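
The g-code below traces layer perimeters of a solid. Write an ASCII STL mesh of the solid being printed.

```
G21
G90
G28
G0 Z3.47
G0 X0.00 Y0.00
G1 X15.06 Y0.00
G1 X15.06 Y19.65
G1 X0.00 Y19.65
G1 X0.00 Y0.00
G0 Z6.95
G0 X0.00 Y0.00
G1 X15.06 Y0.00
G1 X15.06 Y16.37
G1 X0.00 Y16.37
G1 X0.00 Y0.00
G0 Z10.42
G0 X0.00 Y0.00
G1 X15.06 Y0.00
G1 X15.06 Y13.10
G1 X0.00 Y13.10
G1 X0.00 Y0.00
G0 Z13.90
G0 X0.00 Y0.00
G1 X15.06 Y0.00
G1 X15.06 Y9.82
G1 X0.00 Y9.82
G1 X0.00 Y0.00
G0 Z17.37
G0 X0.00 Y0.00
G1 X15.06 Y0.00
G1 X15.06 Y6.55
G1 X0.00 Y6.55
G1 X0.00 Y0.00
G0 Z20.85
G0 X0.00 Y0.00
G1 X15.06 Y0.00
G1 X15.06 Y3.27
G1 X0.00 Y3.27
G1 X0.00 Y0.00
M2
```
solid part
  facet normal 0.0000 0.0000 -1.0000
    outer loop
      vertex 15.06 22.92 0.00
      vertex 15.06 0.00 0.00
      vertex 0.00 0.00 0.00
    endloop
  endfacet
  facet normal 0.0000 0.0000 -1.0000
    outer loop
      vertex 0.00 22.92 0.00
      vertex 15.06 22.92 0.00
      vertex 0.00 0.00 0.00
    endloop
  endfacet
  facet normal 0.0000 -1.0000 0.0000
    outer loop
      vertex 0.00 0.00 0.00
      vertex 15.06 0.00 0.00
      vertex 15.06 0.00 24.32
    endloop
  endfacet
  facet normal 0.0000 -1.0000 0.0000
    outer loop
      vertex 0.00 0.00 0.00
      vertex 15.06 0.00 24.32
      vertex 0.00 0.00 24.32
    endloop
  endfacet
  facet normal 0.0000 0.7277 0.6858
    outer loop
      vertex 0.00 0.00 24.32
      vertex 15.06 0.00 24.32
      vertex 15.06 22.92 0.00
    endloop
  endfacet
  facet normal 0.0000 0.7277 0.6858
    outer loop
      vertex 0.00 0.00 24.32
      vertex 15.06 22.92 0.00
      vertex 0.00 22.92 0.00
    endloop
  endfacet
  facet normal -1.0000 0.0000 0.0000
    outer loop
      vertex 0.00 0.00 24.32
      vertex 0.00 22.92 0.00
      vertex 0.00 0.00 0.00
    endloop
  endfacet
  facet normal 1.0000 0.0000 0.0000
    outer loop
      vertex 15.06 0.00 0.00
      vertex 15.06 22.92 0.00
      vertex 15.06 0.00 24.32
    endloop
  endfacet
endsolid part

The G0 Z moves step by Δz≈3.47 mm. The G1 loops shrink linearly with z, so the solid tapers from its base footprint up to z≈24.3. Closing with a flat bottom cap and the tapered top and triangulating gives 8 facets — a wedge (ramp): 15.1 × 22.9 mm base, rising to 24.3 mm along the y=0 edge and sloping linearly to z=0 at y=22.9.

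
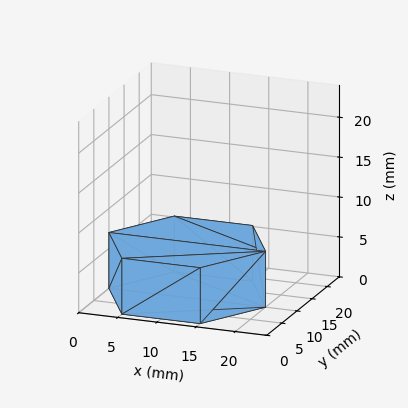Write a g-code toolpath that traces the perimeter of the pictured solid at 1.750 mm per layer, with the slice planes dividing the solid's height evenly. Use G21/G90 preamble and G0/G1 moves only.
Reading the render: the shape is a regular 6-sided prism (a cylinder approximated with 6 flat sides), circumscribed radius ≈ 10 mm, height ≈ 7 mm (dimensions read to the nearest mm from the axis ticks). For the g-code, the solid's height is divided into equal slices at the stated Δz and each level perimeter traced with G1 moves after a G0 lift.

; perimeter-only toolpath
G21 ; units = mm
G90 ; absolute positioning
G28 ; home
; layer 1
G0 Z1.750
G0 X20.000 Y10.000
G1 X15.000 Y18.660
G1 X5.000 Y18.660
G1 X0.000 Y10.000
G1 X5.000 Y1.340
G1 X15.000 Y1.340
G1 X20.000 Y10.000
; layer 2
G0 Z3.500
G0 X20.000 Y10.000
G1 X15.000 Y18.660
G1 X5.000 Y18.660
G1 X0.000 Y10.000
G1 X5.000 Y1.340
G1 X15.000 Y1.340
G1 X20.000 Y10.000
; layer 3
G0 Z5.250
G0 X20.000 Y10.000
G1 X15.000 Y18.660
G1 X5.000 Y18.660
G1 X0.000 Y10.000
G1 X5.000 Y1.340
G1 X15.000 Y1.340
G1 X20.000 Y10.000
; layer 4
G0 Z7.000
G0 X20.000 Y10.000
G1 X15.000 Y18.660
G1 X5.000 Y18.660
G1 X0.000 Y10.000
G1 X5.000 Y1.340
G1 X15.000 Y1.340
G1 X20.000 Y10.000
M2 ; end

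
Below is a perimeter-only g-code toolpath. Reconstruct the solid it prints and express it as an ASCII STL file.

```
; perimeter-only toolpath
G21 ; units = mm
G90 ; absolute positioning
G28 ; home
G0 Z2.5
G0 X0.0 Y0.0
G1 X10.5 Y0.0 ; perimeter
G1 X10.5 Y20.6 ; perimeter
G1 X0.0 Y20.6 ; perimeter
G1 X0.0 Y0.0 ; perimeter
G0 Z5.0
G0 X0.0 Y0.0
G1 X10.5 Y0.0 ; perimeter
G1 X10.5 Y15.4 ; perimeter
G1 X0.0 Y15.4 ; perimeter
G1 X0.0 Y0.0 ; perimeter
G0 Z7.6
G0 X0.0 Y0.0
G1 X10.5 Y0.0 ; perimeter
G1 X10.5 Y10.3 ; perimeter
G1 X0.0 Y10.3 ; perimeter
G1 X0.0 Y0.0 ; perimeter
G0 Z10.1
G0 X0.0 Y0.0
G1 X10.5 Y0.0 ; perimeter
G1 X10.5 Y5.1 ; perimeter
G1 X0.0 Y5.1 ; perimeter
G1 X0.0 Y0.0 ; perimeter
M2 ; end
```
solid part
  facet normal 0.0000 0.0000 -1.0000
    outer loop
      vertex 10.5 25.7 0.0
      vertex 10.5 0.0 0.0
      vertex 0.0 0.0 0.0
    endloop
  endfacet
  facet normal 0.0000 0.0000 -1.0000
    outer loop
      vertex 0.0 25.7 0.0
      vertex 10.5 25.7 0.0
      vertex 0.0 0.0 0.0
    endloop
  endfacet
  facet normal 0.0000 -1.0000 0.0000
    outer loop
      vertex 0.0 0.0 0.0
      vertex 10.5 0.0 0.0
      vertex 10.5 0.0 12.6
    endloop
  endfacet
  facet normal 0.0000 -1.0000 0.0000
    outer loop
      vertex 0.0 0.0 0.0
      vertex 10.5 0.0 12.6
      vertex 0.0 0.0 12.6
    endloop
  endfacet
  facet normal 0.0000 0.4402 0.8979
    outer loop
      vertex 0.0 0.0 12.6
      vertex 10.5 0.0 12.6
      vertex 10.5 25.7 0.0
    endloop
  endfacet
  facet normal 0.0000 0.4402 0.8979
    outer loop
      vertex 0.0 0.0 12.6
      vertex 10.5 25.7 0.0
      vertex 0.0 25.7 0.0
    endloop
  endfacet
  facet normal -1.0000 0.0000 0.0000
    outer loop
      vertex 0.0 0.0 12.6
      vertex 0.0 25.7 0.0
      vertex 0.0 0.0 0.0
    endloop
  endfacet
  facet normal 1.0000 0.0000 0.0000
    outer loop
      vertex 10.5 0.0 0.0
      vertex 10.5 25.7 0.0
      vertex 10.5 0.0 12.6
    endloop
  endfacet
endsolid part

The G0 Z moves step by Δz≈2.5 mm. The G1 loops shrink linearly with z, so the solid tapers from its base footprint up to z≈12.6. Closing with a flat bottom cap and the tapered top and triangulating gives 8 facets — a wedge (ramp): 10.5 × 25.7 mm base, rising to 12.6 mm along the y=0 edge and sloping linearly to z=0 at y=25.7.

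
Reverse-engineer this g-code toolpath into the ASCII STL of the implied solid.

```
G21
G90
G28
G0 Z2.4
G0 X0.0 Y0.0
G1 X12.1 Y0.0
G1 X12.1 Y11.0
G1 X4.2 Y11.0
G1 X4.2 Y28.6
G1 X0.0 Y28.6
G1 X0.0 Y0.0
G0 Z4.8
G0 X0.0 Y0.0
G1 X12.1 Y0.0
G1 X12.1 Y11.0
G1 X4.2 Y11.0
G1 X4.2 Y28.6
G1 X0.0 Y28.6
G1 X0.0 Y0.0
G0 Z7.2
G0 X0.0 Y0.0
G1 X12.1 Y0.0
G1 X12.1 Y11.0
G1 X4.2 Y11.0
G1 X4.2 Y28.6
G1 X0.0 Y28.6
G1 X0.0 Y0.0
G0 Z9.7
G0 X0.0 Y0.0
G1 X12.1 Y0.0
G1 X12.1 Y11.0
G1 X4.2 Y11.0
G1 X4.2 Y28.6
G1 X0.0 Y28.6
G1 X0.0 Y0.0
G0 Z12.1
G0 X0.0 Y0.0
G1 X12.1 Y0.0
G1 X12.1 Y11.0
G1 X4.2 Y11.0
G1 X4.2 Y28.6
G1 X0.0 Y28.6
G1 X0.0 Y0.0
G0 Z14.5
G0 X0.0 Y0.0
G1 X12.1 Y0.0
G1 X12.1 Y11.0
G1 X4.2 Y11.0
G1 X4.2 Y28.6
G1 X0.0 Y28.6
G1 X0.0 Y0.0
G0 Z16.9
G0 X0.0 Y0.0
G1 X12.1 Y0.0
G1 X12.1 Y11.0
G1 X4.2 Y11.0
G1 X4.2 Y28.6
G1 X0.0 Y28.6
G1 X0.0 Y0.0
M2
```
solid part
  facet normal 0.0000 0.0000 -1.0000
    outer loop
      vertex 12.1 11.0 0.0
      vertex 12.1 0.0 0.0
      vertex 0.0 0.0 0.0
    endloop
  endfacet
  facet normal 0.0000 0.0000 -1.0000
    outer loop
      vertex 4.2 11.0 0.0
      vertex 12.1 11.0 0.0
      vertex 0.0 0.0 0.0
    endloop
  endfacet
  facet normal 0.0000 0.0000 -1.0000
    outer loop
      vertex 4.2 28.6 0.0
      vertex 4.2 11.0 0.0
      vertex 0.0 0.0 0.0
    endloop
  endfacet
  facet normal 0.0000 0.0000 -1.0000
    outer loop
      vertex 0.0 28.6 0.0
      vertex 4.2 28.6 0.0
      vertex 0.0 0.0 0.0
    endloop
  endfacet
  facet normal 0.0000 0.0000 1.0000
    outer loop
      vertex 0.0 0.0 16.9
      vertex 12.1 0.0 16.9
      vertex 12.1 11.0 16.9
    endloop
  endfacet
  facet normal 0.0000 0.0000 1.0000
    outer loop
      vertex 0.0 0.0 16.9
      vertex 12.1 11.0 16.9
      vertex 4.2 11.0 16.9
    endloop
  endfacet
  facet normal 0.0000 0.0000 1.0000
    outer loop
      vertex 0.0 0.0 16.9
      vertex 4.2 11.0 16.9
      vertex 4.2 28.6 16.9
    endloop
  endfacet
  facet normal 0.0000 0.0000 1.0000
    outer loop
      vertex 0.0 0.0 16.9
      vertex 4.2 28.6 16.9
      vertex 0.0 28.6 16.9
    endloop
  endfacet
  facet normal 0.0000 -1.0000 0.0000
    outer loop
      vertex 0.0 0.0 0.0
      vertex 12.1 0.0 0.0
      vertex 12.1 0.0 16.9
    endloop
  endfacet
  facet normal 0.0000 -1.0000 0.0000
    outer loop
      vertex 0.0 0.0 0.0
      vertex 12.1 0.0 16.9
      vertex 0.0 0.0 16.9
    endloop
  endfacet
  facet normal 1.0000 0.0000 0.0000
    outer loop
      vertex 12.1 0.0 0.0
      vertex 12.1 11.0 0.0
      vertex 12.1 11.0 16.9
    endloop
  endfacet
  facet normal 1.0000 0.0000 0.0000
    outer loop
      vertex 12.1 0.0 0.0
      vertex 12.1 11.0 16.9
      vertex 12.1 0.0 16.9
    endloop
  endfacet
  facet normal 0.0000 1.0000 0.0000
    outer loop
      vertex 12.1 11.0 0.0
      vertex 4.2 11.0 0.0
      vertex 4.2 11.0 16.9
    endloop
  endfacet
  facet normal 0.0000 1.0000 0.0000
    outer loop
      vertex 12.1 11.0 0.0
      vertex 4.2 11.0 16.9
      vertex 12.1 11.0 16.9
    endloop
  endfacet
  facet normal 1.0000 0.0000 0.0000
    outer loop
      vertex 4.2 11.0 0.0
      vertex 4.2 28.6 0.0
      vertex 4.2 28.6 16.9
    endloop
  endfacet
  facet normal 1.0000 0.0000 0.0000
    outer loop
      vertex 4.2 11.0 0.0
      vertex 4.2 28.6 16.9
      vertex 4.2 11.0 16.9
    endloop
  endfacet
  facet normal 0.0000 1.0000 0.0000
    outer loop
      vertex 4.2 28.6 0.0
      vertex 0.0 28.6 0.0
      vertex 0.0 28.6 16.9
    endloop
  endfacet
  facet normal 0.0000 1.0000 0.0000
    outer loop
      vertex 4.2 28.6 0.0
      vertex 0.0 28.6 16.9
      vertex 4.2 28.6 16.9
    endloop
  endfacet
  facet normal -1.0000 0.0000 0.0000
    outer loop
      vertex 0.0 28.6 0.0
      vertex 0.0 0.0 0.0
      vertex 0.0 0.0 16.9
    endloop
  endfacet
  facet normal -1.0000 0.0000 0.0000
    outer loop
      vertex 0.0 28.6 0.0
      vertex 0.0 0.0 16.9
      vertex 0.0 28.6 16.9
    endloop
  endfacet
endsolid part

The G0 Z moves step by Δz≈2.4 mm. Every layer's G1 loop is the same polygon, so the solid is a straight extrusion of it from z=0 to z≈16.9. Closing with flat bottom and top caps and triangulating gives 20 facets — an L-shaped prism: outer 12.1 × 28.6 mm, arm thicknesses ≈ 11 mm (horizontal) and 4.2 mm (vertical), extruded 16.9 mm in z.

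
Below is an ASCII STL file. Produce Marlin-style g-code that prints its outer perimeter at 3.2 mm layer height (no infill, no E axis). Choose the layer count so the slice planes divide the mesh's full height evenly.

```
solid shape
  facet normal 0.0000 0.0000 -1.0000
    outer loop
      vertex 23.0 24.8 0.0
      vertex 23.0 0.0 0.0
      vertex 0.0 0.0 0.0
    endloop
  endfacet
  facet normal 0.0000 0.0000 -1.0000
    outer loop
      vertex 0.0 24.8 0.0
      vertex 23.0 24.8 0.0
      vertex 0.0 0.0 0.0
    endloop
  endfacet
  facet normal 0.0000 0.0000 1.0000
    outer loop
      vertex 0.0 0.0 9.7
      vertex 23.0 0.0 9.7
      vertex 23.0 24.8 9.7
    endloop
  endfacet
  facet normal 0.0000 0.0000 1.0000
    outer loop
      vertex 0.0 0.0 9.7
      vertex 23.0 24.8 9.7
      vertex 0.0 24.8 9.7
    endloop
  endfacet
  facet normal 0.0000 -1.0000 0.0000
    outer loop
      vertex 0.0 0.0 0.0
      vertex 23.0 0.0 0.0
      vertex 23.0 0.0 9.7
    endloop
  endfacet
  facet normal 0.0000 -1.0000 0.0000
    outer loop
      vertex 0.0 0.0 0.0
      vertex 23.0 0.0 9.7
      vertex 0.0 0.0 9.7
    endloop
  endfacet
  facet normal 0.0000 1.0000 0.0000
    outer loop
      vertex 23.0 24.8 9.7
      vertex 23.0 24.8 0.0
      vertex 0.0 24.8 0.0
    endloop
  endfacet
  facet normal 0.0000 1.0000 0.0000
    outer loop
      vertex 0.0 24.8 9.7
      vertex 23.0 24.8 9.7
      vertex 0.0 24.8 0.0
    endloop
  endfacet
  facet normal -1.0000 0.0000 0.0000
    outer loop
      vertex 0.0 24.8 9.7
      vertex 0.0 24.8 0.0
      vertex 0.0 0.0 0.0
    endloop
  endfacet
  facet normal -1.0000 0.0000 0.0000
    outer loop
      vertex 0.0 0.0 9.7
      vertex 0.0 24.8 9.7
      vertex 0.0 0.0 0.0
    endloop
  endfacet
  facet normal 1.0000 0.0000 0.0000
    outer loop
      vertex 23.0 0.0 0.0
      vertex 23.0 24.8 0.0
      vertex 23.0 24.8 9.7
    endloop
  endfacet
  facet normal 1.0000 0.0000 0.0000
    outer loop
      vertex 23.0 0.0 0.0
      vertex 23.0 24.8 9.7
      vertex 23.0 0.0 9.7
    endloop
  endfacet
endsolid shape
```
; perimeter-only toolpath
G21 ; units = mm
G90 ; absolute positioning
G28 ; home
; layer 1
G0 Z3.2
G0 X0.0 Y0.0
G1 X23.0 Y0.0
G1 X23.0 Y24.8
G1 X0.0 Y24.8
G1 X0.0 Y0.0
; layer 2
G0 Z6.5
G0 X0.0 Y0.0
G1 X23.0 Y0.0
G1 X23.0 Y24.8
G1 X0.0 Y24.8
G1 X0.0 Y0.0
; layer 3
G0 Z9.7
G0 X0.0 Y0.0
G1 X23.0 Y0.0
G1 X23.0 Y24.8
G1 X0.0 Y24.8
G1 X0.0 Y0.0
M2 ; end

The solid is a rectangular box, roughly 23 × 24.8 mm footprint and 9.7 mm tall. Slicing at Δz = 3.2 mm — 3 equal slices spanning the solid's height, so layer i sits at z = i·h/3 — gives 3 non-empty perimeters. Each is a 4-segment closed polygon; G0 lifts to the layer z and rapids to the start vertex, then G1 traces the edges.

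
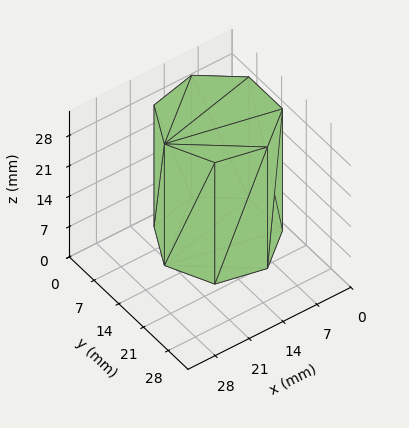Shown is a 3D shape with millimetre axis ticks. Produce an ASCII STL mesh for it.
Reading the render: the shape is a regular 7-sided prism (a cylinder approximated with 7 flat sides), circumscribed radius ≈ 11 mm, height ≈ 28 mm (dimensions read to the nearest mm from the axis ticks). For the STL, each face is triangulated and given an outward normal.

solid part
  facet normal 0.0000 0.0000 -1.0000
    outer loop
      vertex 8.552 21.724 0.000
      vertex 17.858 19.600 0.000
      vertex 22.000 11.000 0.000
    endloop
  endfacet
  facet normal 0.0000 0.0000 -1.0000
    outer loop
      vertex 1.089 15.773 0.000
      vertex 8.552 21.724 0.000
      vertex 22.000 11.000 0.000
    endloop
  endfacet
  facet normal 0.0000 0.0000 -1.0000
    outer loop
      vertex 1.089 6.227 0.000
      vertex 1.089 15.773 0.000
      vertex 22.000 11.000 0.000
    endloop
  endfacet
  facet normal 0.0000 0.0000 -1.0000
    outer loop
      vertex 8.552 0.276 0.000
      vertex 1.089 6.227 0.000
      vertex 22.000 11.000 0.000
    endloop
  endfacet
  facet normal 0.0000 0.0000 -1.0000
    outer loop
      vertex 17.858 2.400 0.000
      vertex 8.552 0.276 0.000
      vertex 22.000 11.000 0.000
    endloop
  endfacet
  facet normal 0.0000 0.0000 1.0000
    outer loop
      vertex 22.000 11.000 28.000
      vertex 17.858 19.600 28.000
      vertex 8.552 21.724 28.000
    endloop
  endfacet
  facet normal 0.0000 0.0000 1.0000
    outer loop
      vertex 22.000 11.000 28.000
      vertex 8.552 21.724 28.000
      vertex 1.089 15.773 28.000
    endloop
  endfacet
  facet normal 0.0000 0.0000 1.0000
    outer loop
      vertex 22.000 11.000 28.000
      vertex 1.089 15.773 28.000
      vertex 1.089 6.227 28.000
    endloop
  endfacet
  facet normal 0.0000 0.0000 1.0000
    outer loop
      vertex 22.000 11.000 28.000
      vertex 1.089 6.227 28.000
      vertex 8.552 0.276 28.000
    endloop
  endfacet
  facet normal 0.0000 0.0000 1.0000
    outer loop
      vertex 22.000 11.000 28.000
      vertex 8.552 0.276 28.000
      vertex 17.858 2.400 28.000
    endloop
  endfacet
  facet normal 0.9010 0.4339 0.0000
    outer loop
      vertex 22.000 11.000 0.000
      vertex 17.858 19.600 0.000
      vertex 17.858 19.600 28.000
    endloop
  endfacet
  facet normal 0.9010 0.4339 0.0000
    outer loop
      vertex 22.000 11.000 0.000
      vertex 17.858 19.600 28.000
      vertex 22.000 11.000 28.000
    endloop
  endfacet
  facet normal 0.2225 0.9749 0.0000
    outer loop
      vertex 17.858 19.600 0.000
      vertex 8.552 21.724 0.000
      vertex 8.552 21.724 28.000
    endloop
  endfacet
  facet normal 0.2225 0.9749 0.0000
    outer loop
      vertex 17.858 19.600 0.000
      vertex 8.552 21.724 28.000
      vertex 17.858 19.600 28.000
    endloop
  endfacet
  facet normal -0.6235 0.7819 0.0000
    outer loop
      vertex 8.552 21.724 0.000
      vertex 1.089 15.773 0.000
      vertex 1.089 15.773 28.000
    endloop
  endfacet
  facet normal -0.6235 0.7819 0.0000
    outer loop
      vertex 8.552 21.724 0.000
      vertex 1.089 15.773 28.000
      vertex 8.552 21.724 28.000
    endloop
  endfacet
  facet normal -1.0000 0.0000 0.0000
    outer loop
      vertex 1.089 15.773 0.000
      vertex 1.089 6.227 0.000
      vertex 1.089 6.227 28.000
    endloop
  endfacet
  facet normal -1.0000 0.0000 0.0000
    outer loop
      vertex 1.089 15.773 0.000
      vertex 1.089 6.227 28.000
      vertex 1.089 15.773 28.000
    endloop
  endfacet
  facet normal -0.6235 -0.7819 0.0000
    outer loop
      vertex 1.089 6.227 0.000
      vertex 8.552 0.276 0.000
      vertex 8.552 0.276 28.000
    endloop
  endfacet
  facet normal -0.6235 -0.7819 0.0000
    outer loop
      vertex 1.089 6.227 0.000
      vertex 8.552 0.276 28.000
      vertex 1.089 6.227 28.000
    endloop
  endfacet
  facet normal 0.2225 -0.9749 0.0000
    outer loop
      vertex 8.552 0.276 0.000
      vertex 17.858 2.400 0.000
      vertex 17.858 2.400 28.000
    endloop
  endfacet
  facet normal 0.2225 -0.9749 0.0000
    outer loop
      vertex 8.552 0.276 0.000
      vertex 17.858 2.400 28.000
      vertex 8.552 0.276 28.000
    endloop
  endfacet
  facet normal 0.9010 -0.4339 0.0000
    outer loop
      vertex 17.858 2.400 0.000
      vertex 22.000 11.000 0.000
      vertex 22.000 11.000 28.000
    endloop
  endfacet
  facet normal 0.9010 -0.4339 0.0000
    outer loop
      vertex 17.858 2.400 0.000
      vertex 22.000 11.000 28.000
      vertex 17.858 2.400 28.000
    endloop
  endfacet
endsolid part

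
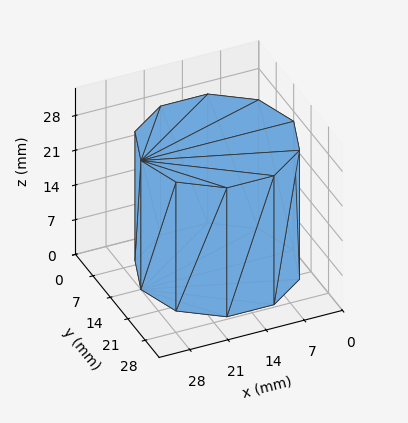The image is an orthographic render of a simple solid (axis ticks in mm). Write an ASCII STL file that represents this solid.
Reading the render: the shape is a regular 10-sided prism (a cylinder approximated with 10 flat sides), circumscribed radius ≈ 14 mm, height ≈ 26 mm (dimensions read to the nearest mm from the axis ticks). For the STL, each face is triangulated and given an outward normal.

solid part
  facet normal 0.0000 0.0000 -1.0000
    outer loop
      vertex 18.326 27.315 0.000
      vertex 25.326 22.229 0.000
      vertex 28.000 14.000 0.000
    endloop
  endfacet
  facet normal 0.0000 0.0000 -1.0000
    outer loop
      vertex 9.674 27.315 0.000
      vertex 18.326 27.315 0.000
      vertex 28.000 14.000 0.000
    endloop
  endfacet
  facet normal 0.0000 0.0000 -1.0000
    outer loop
      vertex 2.674 22.229 0.000
      vertex 9.674 27.315 0.000
      vertex 28.000 14.000 0.000
    endloop
  endfacet
  facet normal 0.0000 0.0000 -1.0000
    outer loop
      vertex 0.000 14.000 0.000
      vertex 2.674 22.229 0.000
      vertex 28.000 14.000 0.000
    endloop
  endfacet
  facet normal 0.0000 0.0000 -1.0000
    outer loop
      vertex 2.674 5.771 0.000
      vertex 0.000 14.000 0.000
      vertex 28.000 14.000 0.000
    endloop
  endfacet
  facet normal 0.0000 0.0000 -1.0000
    outer loop
      vertex 9.674 0.685 0.000
      vertex 2.674 5.771 0.000
      vertex 28.000 14.000 0.000
    endloop
  endfacet
  facet normal 0.0000 0.0000 -1.0000
    outer loop
      vertex 18.326 0.685 0.000
      vertex 9.674 0.685 0.000
      vertex 28.000 14.000 0.000
    endloop
  endfacet
  facet normal 0.0000 0.0000 -1.0000
    outer loop
      vertex 25.326 5.771 0.000
      vertex 18.326 0.685 0.000
      vertex 28.000 14.000 0.000
    endloop
  endfacet
  facet normal 0.0000 0.0000 1.0000
    outer loop
      vertex 28.000 14.000 26.000
      vertex 25.326 22.229 26.000
      vertex 18.326 27.315 26.000
    endloop
  endfacet
  facet normal 0.0000 0.0000 1.0000
    outer loop
      vertex 28.000 14.000 26.000
      vertex 18.326 27.315 26.000
      vertex 9.674 27.315 26.000
    endloop
  endfacet
  facet normal 0.0000 0.0000 1.0000
    outer loop
      vertex 28.000 14.000 26.000
      vertex 9.674 27.315 26.000
      vertex 2.674 22.229 26.000
    endloop
  endfacet
  facet normal 0.0000 0.0000 1.0000
    outer loop
      vertex 28.000 14.000 26.000
      vertex 2.674 22.229 26.000
      vertex 0.000 14.000 26.000
    endloop
  endfacet
  facet normal 0.0000 0.0000 1.0000
    outer loop
      vertex 28.000 14.000 26.000
      vertex 0.000 14.000 26.000
      vertex 2.674 5.771 26.000
    endloop
  endfacet
  facet normal 0.0000 0.0000 1.0000
    outer loop
      vertex 28.000 14.000 26.000
      vertex 2.674 5.771 26.000
      vertex 9.674 0.685 26.000
    endloop
  endfacet
  facet normal 0.0000 0.0000 1.0000
    outer loop
      vertex 28.000 14.000 26.000
      vertex 9.674 0.685 26.000
      vertex 18.326 0.685 26.000
    endloop
  endfacet
  facet normal 0.0000 0.0000 1.0000
    outer loop
      vertex 28.000 14.000 26.000
      vertex 18.326 0.685 26.000
      vertex 25.326 5.771 26.000
    endloop
  endfacet
  facet normal 0.9510 0.3090 0.0000
    outer loop
      vertex 28.000 14.000 0.000
      vertex 25.326 22.229 0.000
      vertex 25.326 22.229 26.000
    endloop
  endfacet
  facet normal 0.9510 0.3090 0.0000
    outer loop
      vertex 28.000 14.000 0.000
      vertex 25.326 22.229 26.000
      vertex 28.000 14.000 26.000
    endloop
  endfacet
  facet normal 0.5878 0.8090 0.0000
    outer loop
      vertex 25.326 22.229 0.000
      vertex 18.326 27.315 0.000
      vertex 18.326 27.315 26.000
    endloop
  endfacet
  facet normal 0.5878 0.8090 0.0000
    outer loop
      vertex 25.326 22.229 0.000
      vertex 18.326 27.315 26.000
      vertex 25.326 22.229 26.000
    endloop
  endfacet
  facet normal 0.0000 1.0000 0.0000
    outer loop
      vertex 18.326 27.315 0.000
      vertex 9.674 27.315 0.000
      vertex 9.674 27.315 26.000
    endloop
  endfacet
  facet normal 0.0000 1.0000 0.0000
    outer loop
      vertex 18.326 27.315 0.000
      vertex 9.674 27.315 26.000
      vertex 18.326 27.315 26.000
    endloop
  endfacet
  facet normal -0.5878 0.8090 0.0000
    outer loop
      vertex 9.674 27.315 0.000
      vertex 2.674 22.229 0.000
      vertex 2.674 22.229 26.000
    endloop
  endfacet
  facet normal -0.5878 0.8090 0.0000
    outer loop
      vertex 9.674 27.315 0.000
      vertex 2.674 22.229 26.000
      vertex 9.674 27.315 26.000
    endloop
  endfacet
  facet normal -0.9510 0.3090 0.0000
    outer loop
      vertex 2.674 22.229 0.000
      vertex 0.000 14.000 0.000
      vertex 0.000 14.000 26.000
    endloop
  endfacet
  facet normal -0.9510 0.3090 0.0000
    outer loop
      vertex 2.674 22.229 0.000
      vertex 0.000 14.000 26.000
      vertex 2.674 22.229 26.000
    endloop
  endfacet
  facet normal -0.9510 -0.3090 0.0000
    outer loop
      vertex 0.000 14.000 0.000
      vertex 2.674 5.771 0.000
      vertex 2.674 5.771 26.000
    endloop
  endfacet
  facet normal -0.9510 -0.3090 0.0000
    outer loop
      vertex 0.000 14.000 0.000
      vertex 2.674 5.771 26.000
      vertex 0.000 14.000 26.000
    endloop
  endfacet
  facet normal -0.5878 -0.8090 0.0000
    outer loop
      vertex 2.674 5.771 0.000
      vertex 9.674 0.685 0.000
      vertex 9.674 0.685 26.000
    endloop
  endfacet
  facet normal -0.5878 -0.8090 0.0000
    outer loop
      vertex 2.674 5.771 0.000
      vertex 9.674 0.685 26.000
      vertex 2.674 5.771 26.000
    endloop
  endfacet
  facet normal 0.0000 -1.0000 0.0000
    outer loop
      vertex 9.674 0.685 0.000
      vertex 18.326 0.685 0.000
      vertex 18.326 0.685 26.000
    endloop
  endfacet
  facet normal 0.0000 -1.0000 0.0000
    outer loop
      vertex 9.674 0.685 0.000
      vertex 18.326 0.685 26.000
      vertex 9.674 0.685 26.000
    endloop
  endfacet
  facet normal 0.5878 -0.8090 0.0000
    outer loop
      vertex 18.326 0.685 0.000
      vertex 25.326 5.771 0.000
      vertex 25.326 5.771 26.000
    endloop
  endfacet
  facet normal 0.5878 -0.8090 0.0000
    outer loop
      vertex 18.326 0.685 0.000
      vertex 25.326 5.771 26.000
      vertex 18.326 0.685 26.000
    endloop
  endfacet
  facet normal 0.9510 -0.3090 0.0000
    outer loop
      vertex 25.326 5.771 0.000
      vertex 28.000 14.000 0.000
      vertex 28.000 14.000 26.000
    endloop
  endfacet
  facet normal 0.9510 -0.3090 0.0000
    outer loop
      vertex 25.326 5.771 0.000
      vertex 28.000 14.000 26.000
      vertex 25.326 5.771 26.000
    endloop
  endfacet
endsolid part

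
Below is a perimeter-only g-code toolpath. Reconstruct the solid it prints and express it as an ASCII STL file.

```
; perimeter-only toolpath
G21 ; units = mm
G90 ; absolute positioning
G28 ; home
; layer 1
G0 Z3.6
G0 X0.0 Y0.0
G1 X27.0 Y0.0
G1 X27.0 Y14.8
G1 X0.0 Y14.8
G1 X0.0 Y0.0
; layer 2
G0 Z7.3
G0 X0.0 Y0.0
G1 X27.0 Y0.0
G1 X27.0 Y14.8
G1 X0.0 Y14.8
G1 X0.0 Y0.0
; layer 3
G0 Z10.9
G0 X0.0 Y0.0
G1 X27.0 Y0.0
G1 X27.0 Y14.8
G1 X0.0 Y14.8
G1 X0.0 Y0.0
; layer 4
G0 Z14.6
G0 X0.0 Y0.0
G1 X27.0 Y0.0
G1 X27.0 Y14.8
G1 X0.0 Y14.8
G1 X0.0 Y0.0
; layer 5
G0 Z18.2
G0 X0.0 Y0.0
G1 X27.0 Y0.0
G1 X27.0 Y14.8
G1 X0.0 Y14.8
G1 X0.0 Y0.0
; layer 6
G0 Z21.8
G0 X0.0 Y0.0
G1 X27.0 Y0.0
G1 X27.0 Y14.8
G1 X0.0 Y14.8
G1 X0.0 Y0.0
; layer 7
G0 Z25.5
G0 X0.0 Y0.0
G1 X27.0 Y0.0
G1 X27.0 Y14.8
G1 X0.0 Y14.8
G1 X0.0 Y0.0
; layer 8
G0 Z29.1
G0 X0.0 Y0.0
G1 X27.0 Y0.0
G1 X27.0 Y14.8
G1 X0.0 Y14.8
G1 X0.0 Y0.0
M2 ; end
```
solid part
  facet normal 0.0000 0.0000 -1.0000
    outer loop
      vertex 27.0 14.8 0.0
      vertex 27.0 0.0 0.0
      vertex 0.0 0.0 0.0
    endloop
  endfacet
  facet normal 0.0000 0.0000 -1.0000
    outer loop
      vertex 0.0 14.8 0.0
      vertex 27.0 14.8 0.0
      vertex 0.0 0.0 0.0
    endloop
  endfacet
  facet normal 0.0000 0.0000 1.0000
    outer loop
      vertex 0.0 0.0 29.1
      vertex 27.0 0.0 29.1
      vertex 27.0 14.8 29.1
    endloop
  endfacet
  facet normal 0.0000 0.0000 1.0000
    outer loop
      vertex 0.0 0.0 29.1
      vertex 27.0 14.8 29.1
      vertex 0.0 14.8 29.1
    endloop
  endfacet
  facet normal 0.0000 -1.0000 0.0000
    outer loop
      vertex 0.0 0.0 0.0
      vertex 27.0 0.0 0.0
      vertex 27.0 0.0 29.1
    endloop
  endfacet
  facet normal 0.0000 -1.0000 0.0000
    outer loop
      vertex 0.0 0.0 0.0
      vertex 27.0 0.0 29.1
      vertex 0.0 0.0 29.1
    endloop
  endfacet
  facet normal 0.0000 1.0000 0.0000
    outer loop
      vertex 27.0 14.8 29.1
      vertex 27.0 14.8 0.0
      vertex 0.0 14.8 0.0
    endloop
  endfacet
  facet normal 0.0000 1.0000 0.0000
    outer loop
      vertex 0.0 14.8 29.1
      vertex 27.0 14.8 29.1
      vertex 0.0 14.8 0.0
    endloop
  endfacet
  facet normal -1.0000 0.0000 0.0000
    outer loop
      vertex 0.0 14.8 29.1
      vertex 0.0 14.8 0.0
      vertex 0.0 0.0 0.0
    endloop
  endfacet
  facet normal -1.0000 0.0000 0.0000
    outer loop
      vertex 0.0 0.0 29.1
      vertex 0.0 14.8 29.1
      vertex 0.0 0.0 0.0
    endloop
  endfacet
  facet normal 1.0000 0.0000 0.0000
    outer loop
      vertex 27.0 0.0 0.0
      vertex 27.0 14.8 0.0
      vertex 27.0 14.8 29.1
    endloop
  endfacet
  facet normal 1.0000 0.0000 0.0000
    outer loop
      vertex 27.0 0.0 0.0
      vertex 27.0 14.8 29.1
      vertex 27.0 0.0 29.1
    endloop
  endfacet
endsolid part

The G0 Z moves step by Δz≈3.6 mm. Every layer's G1 loop is the same polygon, so the solid is a straight extrusion of it from z=0 to z≈29.1. Closing with flat bottom and top caps and triangulating gives 12 facets — a rectangular box, roughly 27 × 14.8 mm footprint and 29.1 mm tall.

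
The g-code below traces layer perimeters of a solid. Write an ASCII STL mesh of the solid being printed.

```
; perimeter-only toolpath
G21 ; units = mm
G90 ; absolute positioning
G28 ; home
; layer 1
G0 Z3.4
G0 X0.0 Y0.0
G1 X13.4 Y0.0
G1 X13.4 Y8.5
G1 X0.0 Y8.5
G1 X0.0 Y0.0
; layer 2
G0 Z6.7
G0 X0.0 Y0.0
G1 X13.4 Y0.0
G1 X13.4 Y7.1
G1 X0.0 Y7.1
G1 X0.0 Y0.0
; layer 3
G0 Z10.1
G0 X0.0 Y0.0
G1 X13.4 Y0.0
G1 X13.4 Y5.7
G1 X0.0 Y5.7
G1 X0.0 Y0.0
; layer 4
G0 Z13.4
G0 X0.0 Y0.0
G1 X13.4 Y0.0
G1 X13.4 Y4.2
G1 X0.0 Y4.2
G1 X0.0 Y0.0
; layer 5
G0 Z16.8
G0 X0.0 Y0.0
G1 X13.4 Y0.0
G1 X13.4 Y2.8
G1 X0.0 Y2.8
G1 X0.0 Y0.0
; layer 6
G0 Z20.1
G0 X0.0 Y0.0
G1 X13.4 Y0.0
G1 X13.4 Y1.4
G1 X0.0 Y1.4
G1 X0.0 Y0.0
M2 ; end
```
solid part
  facet normal 0.0000 0.0000 -1.0000
    outer loop
      vertex 13.4 9.9 0.0
      vertex 13.4 0.0 0.0
      vertex 0.0 0.0 0.0
    endloop
  endfacet
  facet normal 0.0000 0.0000 -1.0000
    outer loop
      vertex 0.0 9.9 0.0
      vertex 13.4 9.9 0.0
      vertex 0.0 0.0 0.0
    endloop
  endfacet
  facet normal 0.0000 -1.0000 0.0000
    outer loop
      vertex 0.0 0.0 0.0
      vertex 13.4 0.0 0.0
      vertex 13.4 0.0 23.5
    endloop
  endfacet
  facet normal 0.0000 -1.0000 0.0000
    outer loop
      vertex 0.0 0.0 0.0
      vertex 13.4 0.0 23.5
      vertex 0.0 0.0 23.5
    endloop
  endfacet
  facet normal 0.0000 0.9216 0.3882
    outer loop
      vertex 0.0 0.0 23.5
      vertex 13.4 0.0 23.5
      vertex 13.4 9.9 0.0
    endloop
  endfacet
  facet normal 0.0000 0.9216 0.3882
    outer loop
      vertex 0.0 0.0 23.5
      vertex 13.4 9.9 0.0
      vertex 0.0 9.9 0.0
    endloop
  endfacet
  facet normal -1.0000 0.0000 0.0000
    outer loop
      vertex 0.0 0.0 23.5
      vertex 0.0 9.9 0.0
      vertex 0.0 0.0 0.0
    endloop
  endfacet
  facet normal 1.0000 0.0000 0.0000
    outer loop
      vertex 13.4 0.0 0.0
      vertex 13.4 9.9 0.0
      vertex 13.4 0.0 23.5
    endloop
  endfacet
endsolid part

The G0 Z moves step by Δz≈3.4 mm. The G1 loops shrink linearly with z, so the solid tapers from its base footprint up to z≈23.5. Closing with a flat bottom cap and the tapered top and triangulating gives 8 facets — a wedge (ramp): 13.4 × 9.9 mm base, rising to 23.5 mm along the y=0 edge and sloping linearly to z=0 at y=9.9.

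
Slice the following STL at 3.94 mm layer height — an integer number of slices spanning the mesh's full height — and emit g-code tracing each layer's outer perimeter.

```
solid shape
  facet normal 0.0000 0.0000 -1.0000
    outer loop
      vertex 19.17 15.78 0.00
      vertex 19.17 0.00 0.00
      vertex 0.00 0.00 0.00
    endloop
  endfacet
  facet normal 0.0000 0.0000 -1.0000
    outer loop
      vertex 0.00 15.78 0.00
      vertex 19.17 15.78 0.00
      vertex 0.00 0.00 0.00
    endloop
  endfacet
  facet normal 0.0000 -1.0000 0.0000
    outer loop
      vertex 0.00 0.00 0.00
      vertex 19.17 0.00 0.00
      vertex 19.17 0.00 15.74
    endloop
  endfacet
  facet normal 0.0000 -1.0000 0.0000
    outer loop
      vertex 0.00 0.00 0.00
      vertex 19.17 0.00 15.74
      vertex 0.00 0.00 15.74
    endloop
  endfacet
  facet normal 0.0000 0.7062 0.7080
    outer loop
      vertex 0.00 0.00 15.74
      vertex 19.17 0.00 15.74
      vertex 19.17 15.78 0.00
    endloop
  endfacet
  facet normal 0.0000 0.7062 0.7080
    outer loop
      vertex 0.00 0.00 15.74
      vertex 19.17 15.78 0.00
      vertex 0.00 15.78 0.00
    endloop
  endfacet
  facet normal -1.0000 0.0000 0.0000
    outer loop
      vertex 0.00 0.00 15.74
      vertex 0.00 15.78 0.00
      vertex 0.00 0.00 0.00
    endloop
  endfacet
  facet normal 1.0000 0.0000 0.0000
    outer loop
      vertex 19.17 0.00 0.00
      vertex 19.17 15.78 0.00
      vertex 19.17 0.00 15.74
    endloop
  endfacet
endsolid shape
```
; perimeter-only toolpath
G21 ; units = mm
G90 ; absolute positioning
G28 ; home
; layer 1
G0 Z3.94
G0 X0.00 Y0.00
G1 X19.17 Y0.00
G1 X19.17 Y11.83
G1 X0.00 Y11.83
G1 X0.00 Y0.00
; layer 2
G0 Z7.87
G0 X0.00 Y0.00
G1 X19.17 Y0.00
G1 X19.17 Y7.89
G1 X0.00 Y7.89
G1 X0.00 Y0.00
; layer 3
G0 Z11.80
G0 X0.00 Y0.00
G1 X19.17 Y0.00
G1 X19.17 Y3.94
G1 X0.00 Y3.94
G1 X0.00 Y0.00
M2 ; end

The solid is a wedge (ramp): 19.2 × 15.8 mm base, rising to 15.7 mm along the y=0 edge and sloping linearly to z=0 at y=15.8. Slicing at Δz = 3.94 mm — 4 equal slices spanning the solid's height, so layer i sits at z = i·h/4 — gives 3 non-empty perimeters. Each is a 4-segment closed polygon; G0 lifts to the layer z and rapids to the start vertex, then G1 traces the edges. The cross-section shrinks linearly with z (the slice at the apex is degenerate and omitted).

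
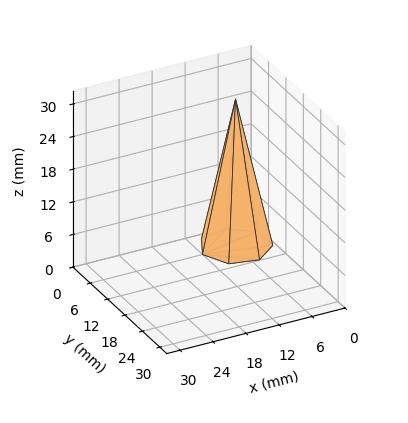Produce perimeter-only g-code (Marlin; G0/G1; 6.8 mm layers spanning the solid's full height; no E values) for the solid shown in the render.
Reading the render: the shape is a regular 7-sided pyramid, base circumscribed radius ≈ 6 mm, apex at z ≈ 27 mm (dimensions read to the nearest mm from the axis ticks). For the g-code, the solid's height is divided into equal slices at the stated Δz and each level perimeter traced with G1 moves after a G0 lift.

; perimeter-only toolpath
G21 ; units = mm
G90 ; absolute positioning
G28 ; home
; layer 1
G0 Z6.8
G0 X10.5 Y6.0
G1 X8.8 Y9.5
G1 X5.0 Y10.4
G1 X1.9 Y7.9
G1 X1.9 Y4.0
G1 X5.0 Y1.6
G1 X8.8 Y2.5
G1 X10.5 Y6.0
; layer 2
G0 Z13.5
G0 X9.0 Y6.0
G1 X7.8 Y8.3
G1 X5.3 Y8.9
G1 X3.3 Y7.3
G1 X3.3 Y4.7
G1 X5.3 Y3.1
G1 X7.8 Y3.6
G1 X9.0 Y6.0
; layer 3
G0 Z20.2
G0 X7.5 Y6.0
G1 X6.9 Y7.2
G1 X5.7 Y7.5
G1 X4.7 Y6.7
G1 X4.7 Y5.3
G1 X5.7 Y4.5
G1 X6.9 Y4.8
G1 X7.5 Y6.0
M2 ; end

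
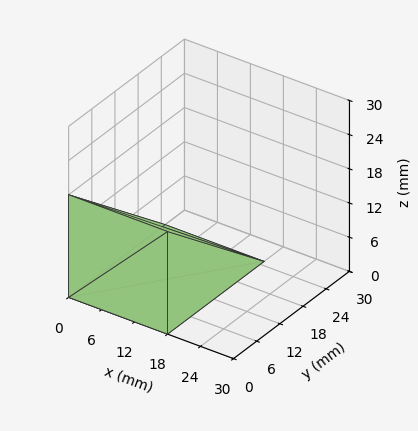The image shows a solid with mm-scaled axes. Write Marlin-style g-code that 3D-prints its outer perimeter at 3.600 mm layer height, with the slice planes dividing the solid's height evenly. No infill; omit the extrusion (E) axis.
Reading the render: the shape is a wedge (ramp): 18 × 25 mm base, rising to 18 mm along the y=0 edge and sloping linearly to z=0 at y=25 (dimensions read to the nearest mm from the axis ticks). For the g-code, the solid's height is divided into equal slices at the stated Δz and each level perimeter traced with G1 moves after a G0 lift.

; perimeter-only toolpath
G21 ; units = mm
G90 ; absolute positioning
G28 ; home
; layer 1
G0 Z3.600
G0 X0.000 Y0.000
G1 X18.000 Y0.000
G1 X18.000 Y20.000
G1 X0.000 Y20.000
G1 X0.000 Y0.000
; layer 2
G0 Z7.200
G0 X0.000 Y0.000
G1 X18.000 Y0.000
G1 X18.000 Y15.000
G1 X0.000 Y15.000
G1 X0.000 Y0.000
; layer 3
G0 Z10.800
G0 X0.000 Y0.000
G1 X18.000 Y0.000
G1 X18.000 Y10.000
G1 X0.000 Y10.000
G1 X0.000 Y0.000
; layer 4
G0 Z14.400
G0 X0.000 Y0.000
G1 X18.000 Y0.000
G1 X18.000 Y5.000
G1 X0.000 Y5.000
G1 X0.000 Y0.000
M2 ; end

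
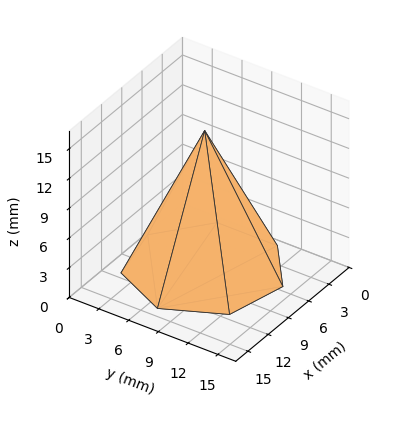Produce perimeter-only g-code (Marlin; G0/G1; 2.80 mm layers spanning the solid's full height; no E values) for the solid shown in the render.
Reading the render: the shape is a regular 7-sided pyramid, base circumscribed radius ≈ 7 mm, apex at z ≈ 14 mm (dimensions read to the nearest mm from the axis ticks). For the g-code, the solid's height is divided into equal slices at the stated Δz and each level perimeter traced with G1 moves after a G0 lift.

; perimeter-only toolpath
G21 ; units = mm
G90 ; absolute positioning
G28 ; home
; layer 1
G0 Z2.80
G0 X12.60 Y7.00
G1 X10.49 Y11.38
G1 X5.75 Y12.46
G1 X1.95 Y9.43
G1 X1.95 Y4.57
G1 X5.75 Y1.54
G1 X10.49 Y2.62
G1 X12.60 Y7.00
; layer 2
G0 Z5.60
G0 X11.20 Y7.00
G1 X9.62 Y10.28
G1 X6.06 Y11.09
G1 X3.21 Y8.82
G1 X3.21 Y5.18
G1 X6.06 Y2.91
G1 X9.62 Y3.72
G1 X11.20 Y7.00
; layer 3
G0 Z8.40
G0 X9.80 Y7.00
G1 X8.74 Y9.19
G1 X6.38 Y9.73
G1 X4.48 Y8.22
G1 X4.48 Y5.78
G1 X6.38 Y4.27
G1 X8.74 Y4.81
G1 X9.80 Y7.00
; layer 4
G0 Z11.20
G0 X8.40 Y7.00
G1 X7.87 Y8.09
G1 X6.69 Y8.36
G1 X5.74 Y7.61
G1 X5.74 Y6.39
G1 X6.69 Y5.64
G1 X7.87 Y5.91
G1 X8.40 Y7.00
M2 ; end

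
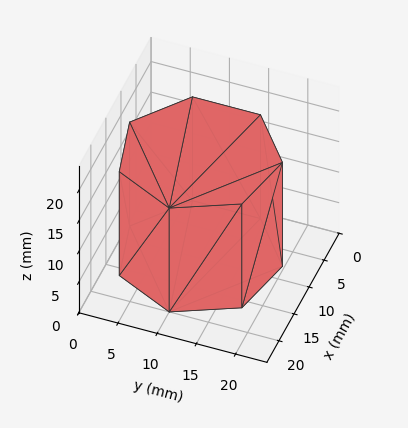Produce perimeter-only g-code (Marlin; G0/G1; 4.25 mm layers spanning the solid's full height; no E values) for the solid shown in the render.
Reading the render: the shape is a regular 7-sided prism (a cylinder approximated with 7 flat sides), circumscribed radius ≈ 10 mm, height ≈ 17 mm (dimensions read to the nearest mm from the axis ticks). For the g-code, the solid's height is divided into equal slices at the stated Δz and each level perimeter traced with G1 moves after a G0 lift.

; perimeter-only toolpath
G21 ; units = mm
G90 ; absolute positioning
G28 ; home
; layer 1
G0 Z4.25
G0 X20.00 Y10.00
G1 X16.23 Y17.82
G1 X7.77 Y19.75
G1 X0.99 Y14.34
G1 X0.99 Y5.66
G1 X7.77 Y0.25
G1 X16.23 Y2.18
G1 X20.00 Y10.00
; layer 2
G0 Z8.50
G0 X20.00 Y10.00
G1 X16.23 Y17.82
G1 X7.77 Y19.75
G1 X0.99 Y14.34
G1 X0.99 Y5.66
G1 X7.77 Y0.25
G1 X16.23 Y2.18
G1 X20.00 Y10.00
; layer 3
G0 Z12.75
G0 X20.00 Y10.00
G1 X16.23 Y17.82
G1 X7.77 Y19.75
G1 X0.99 Y14.34
G1 X0.99 Y5.66
G1 X7.77 Y0.25
G1 X16.23 Y2.18
G1 X20.00 Y10.00
; layer 4
G0 Z17.00
G0 X20.00 Y10.00
G1 X16.23 Y17.82
G1 X7.77 Y19.75
G1 X0.99 Y14.34
G1 X0.99 Y5.66
G1 X7.77 Y0.25
G1 X16.23 Y2.18
G1 X20.00 Y10.00
M2 ; end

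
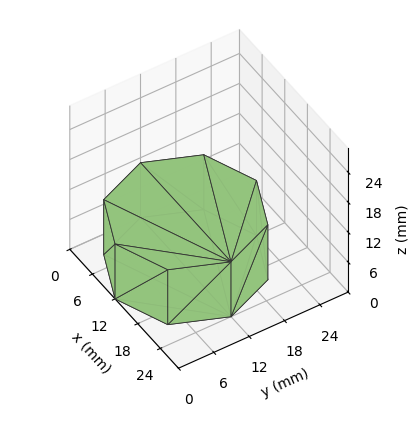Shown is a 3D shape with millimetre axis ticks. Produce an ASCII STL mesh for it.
Reading the render: the shape is a regular 8-sided prism (a cylinder approximated with 8 flat sides), circumscribed radius ≈ 12 mm, height ≈ 11 mm (dimensions read to the nearest mm from the axis ticks). For the STL, each face is triangulated and given an outward normal.

solid part
  facet normal 0.0000 0.0000 -1.0000
    outer loop
      vertex 12.00 24.00 0.00
      vertex 20.49 20.49 0.00
      vertex 24.00 12.00 0.00
    endloop
  endfacet
  facet normal 0.0000 0.0000 -1.0000
    outer loop
      vertex 3.51 20.49 0.00
      vertex 12.00 24.00 0.00
      vertex 24.00 12.00 0.00
    endloop
  endfacet
  facet normal 0.0000 0.0000 -1.0000
    outer loop
      vertex 0.00 12.00 0.00
      vertex 3.51 20.49 0.00
      vertex 24.00 12.00 0.00
    endloop
  endfacet
  facet normal 0.0000 0.0000 -1.0000
    outer loop
      vertex 3.51 3.51 0.00
      vertex 0.00 12.00 0.00
      vertex 24.00 12.00 0.00
    endloop
  endfacet
  facet normal 0.0000 0.0000 -1.0000
    outer loop
      vertex 12.00 0.00 0.00
      vertex 3.51 3.51 0.00
      vertex 24.00 12.00 0.00
    endloop
  endfacet
  facet normal 0.0000 0.0000 -1.0000
    outer loop
      vertex 20.49 3.51 0.00
      vertex 12.00 0.00 0.00
      vertex 24.00 12.00 0.00
    endloop
  endfacet
  facet normal 0.0000 0.0000 1.0000
    outer loop
      vertex 24.00 12.00 11.00
      vertex 20.49 20.49 11.00
      vertex 12.00 24.00 11.00
    endloop
  endfacet
  facet normal 0.0000 0.0000 1.0000
    outer loop
      vertex 24.00 12.00 11.00
      vertex 12.00 24.00 11.00
      vertex 3.51 20.49 11.00
    endloop
  endfacet
  facet normal 0.0000 0.0000 1.0000
    outer loop
      vertex 24.00 12.00 11.00
      vertex 3.51 20.49 11.00
      vertex 0.00 12.00 11.00
    endloop
  endfacet
  facet normal 0.0000 0.0000 1.0000
    outer loop
      vertex 24.00 12.00 11.00
      vertex 0.00 12.00 11.00
      vertex 3.51 3.51 11.00
    endloop
  endfacet
  facet normal 0.0000 0.0000 1.0000
    outer loop
      vertex 24.00 12.00 11.00
      vertex 3.51 3.51 11.00
      vertex 12.00 0.00 11.00
    endloop
  endfacet
  facet normal 0.0000 0.0000 1.0000
    outer loop
      vertex 24.00 12.00 11.00
      vertex 12.00 0.00 11.00
      vertex 20.49 3.51 11.00
    endloop
  endfacet
  facet normal 0.9241 0.3821 0.0000
    outer loop
      vertex 24.00 12.00 0.00
      vertex 20.49 20.49 0.00
      vertex 20.49 20.49 11.00
    endloop
  endfacet
  facet normal 0.9241 0.3821 0.0000
    outer loop
      vertex 24.00 12.00 0.00
      vertex 20.49 20.49 11.00
      vertex 24.00 12.00 11.00
    endloop
  endfacet
  facet normal 0.3821 0.9241 0.0000
    outer loop
      vertex 20.49 20.49 0.00
      vertex 12.00 24.00 0.00
      vertex 12.00 24.00 11.00
    endloop
  endfacet
  facet normal 0.3821 0.9241 0.0000
    outer loop
      vertex 20.49 20.49 0.00
      vertex 12.00 24.00 11.00
      vertex 20.49 20.49 11.00
    endloop
  endfacet
  facet normal -0.3821 0.9241 0.0000
    outer loop
      vertex 12.00 24.00 0.00
      vertex 3.51 20.49 0.00
      vertex 3.51 20.49 11.00
    endloop
  endfacet
  facet normal -0.3821 0.9241 0.0000
    outer loop
      vertex 12.00 24.00 0.00
      vertex 3.51 20.49 11.00
      vertex 12.00 24.00 11.00
    endloop
  endfacet
  facet normal -0.9241 0.3821 0.0000
    outer loop
      vertex 3.51 20.49 0.00
      vertex 0.00 12.00 0.00
      vertex 0.00 12.00 11.00
    endloop
  endfacet
  facet normal -0.9241 0.3821 0.0000
    outer loop
      vertex 3.51 20.49 0.00
      vertex 0.00 12.00 11.00
      vertex 3.51 20.49 11.00
    endloop
  endfacet
  facet normal -0.9241 -0.3821 0.0000
    outer loop
      vertex 0.00 12.00 0.00
      vertex 3.51 3.51 0.00
      vertex 3.51 3.51 11.00
    endloop
  endfacet
  facet normal -0.9241 -0.3821 0.0000
    outer loop
      vertex 0.00 12.00 0.00
      vertex 3.51 3.51 11.00
      vertex 0.00 12.00 11.00
    endloop
  endfacet
  facet normal -0.3821 -0.9241 0.0000
    outer loop
      vertex 3.51 3.51 0.00
      vertex 12.00 0.00 0.00
      vertex 12.00 0.00 11.00
    endloop
  endfacet
  facet normal -0.3821 -0.9241 0.0000
    outer loop
      vertex 3.51 3.51 0.00
      vertex 12.00 0.00 11.00
      vertex 3.51 3.51 11.00
    endloop
  endfacet
  facet normal 0.3821 -0.9241 0.0000
    outer loop
      vertex 12.00 0.00 0.00
      vertex 20.49 3.51 0.00
      vertex 20.49 3.51 11.00
    endloop
  endfacet
  facet normal 0.3821 -0.9241 0.0000
    outer loop
      vertex 12.00 0.00 0.00
      vertex 20.49 3.51 11.00
      vertex 12.00 0.00 11.00
    endloop
  endfacet
  facet normal 0.9241 -0.3821 0.0000
    outer loop
      vertex 20.49 3.51 0.00
      vertex 24.00 12.00 0.00
      vertex 24.00 12.00 11.00
    endloop
  endfacet
  facet normal 0.9241 -0.3821 0.0000
    outer loop
      vertex 20.49 3.51 0.00
      vertex 24.00 12.00 11.00
      vertex 20.49 3.51 11.00
    endloop
  endfacet
endsolid part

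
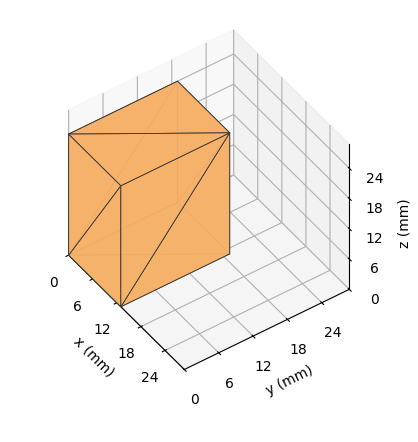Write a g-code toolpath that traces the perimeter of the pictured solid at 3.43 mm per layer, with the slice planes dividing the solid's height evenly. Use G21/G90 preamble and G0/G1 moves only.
Reading the render: the shape is a rectangular box, roughly 13 × 19 mm footprint and 24 mm tall (dimensions read to the nearest mm from the axis ticks). For the g-code, the solid's height is divided into equal slices at the stated Δz and each level perimeter traced with G1 moves after a G0 lift.

; perimeter-only toolpath
G21 ; units = mm
G90 ; absolute positioning
G28 ; home
; layer 1
G0 Z3.43
G0 X0.00 Y0.00
G1 X13.00 Y0.00
G1 X13.00 Y19.00
G1 X0.00 Y19.00
G1 X0.00 Y0.00
; layer 2
G0 Z6.86
G0 X0.00 Y0.00
G1 X13.00 Y0.00
G1 X13.00 Y19.00
G1 X0.00 Y19.00
G1 X0.00 Y0.00
; layer 3
G0 Z10.29
G0 X0.00 Y0.00
G1 X13.00 Y0.00
G1 X13.00 Y19.00
G1 X0.00 Y19.00
G1 X0.00 Y0.00
; layer 4
G0 Z13.71
G0 X0.00 Y0.00
G1 X13.00 Y0.00
G1 X13.00 Y19.00
G1 X0.00 Y19.00
G1 X0.00 Y0.00
; layer 5
G0 Z17.14
G0 X0.00 Y0.00
G1 X13.00 Y0.00
G1 X13.00 Y19.00
G1 X0.00 Y19.00
G1 X0.00 Y0.00
; layer 6
G0 Z20.57
G0 X0.00 Y0.00
G1 X13.00 Y0.00
G1 X13.00 Y19.00
G1 X0.00 Y19.00
G1 X0.00 Y0.00
; layer 7
G0 Z24.00
G0 X0.00 Y0.00
G1 X13.00 Y0.00
G1 X13.00 Y19.00
G1 X0.00 Y19.00
G1 X0.00 Y0.00
M2 ; end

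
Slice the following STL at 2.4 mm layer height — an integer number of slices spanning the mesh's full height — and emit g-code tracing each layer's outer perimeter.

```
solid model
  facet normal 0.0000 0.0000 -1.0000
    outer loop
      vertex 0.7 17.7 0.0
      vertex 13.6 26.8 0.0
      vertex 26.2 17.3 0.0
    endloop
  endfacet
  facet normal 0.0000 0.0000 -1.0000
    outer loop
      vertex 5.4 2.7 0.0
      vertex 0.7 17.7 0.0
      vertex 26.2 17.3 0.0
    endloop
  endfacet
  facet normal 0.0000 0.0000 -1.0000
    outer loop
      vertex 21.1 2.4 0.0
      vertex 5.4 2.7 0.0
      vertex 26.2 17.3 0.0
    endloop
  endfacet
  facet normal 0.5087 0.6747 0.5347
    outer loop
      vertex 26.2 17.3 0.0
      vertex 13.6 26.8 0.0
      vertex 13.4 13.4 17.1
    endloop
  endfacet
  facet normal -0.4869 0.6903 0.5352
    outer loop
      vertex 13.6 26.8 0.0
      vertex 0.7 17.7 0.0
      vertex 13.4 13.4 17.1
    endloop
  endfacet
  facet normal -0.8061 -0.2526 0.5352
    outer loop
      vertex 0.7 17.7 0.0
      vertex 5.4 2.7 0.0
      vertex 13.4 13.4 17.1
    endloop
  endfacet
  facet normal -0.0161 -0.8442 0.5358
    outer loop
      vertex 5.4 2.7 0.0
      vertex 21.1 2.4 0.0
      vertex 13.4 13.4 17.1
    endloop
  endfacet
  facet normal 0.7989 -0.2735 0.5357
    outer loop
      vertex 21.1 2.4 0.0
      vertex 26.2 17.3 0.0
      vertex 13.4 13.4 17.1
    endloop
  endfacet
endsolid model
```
; perimeter-only toolpath
G21 ; units = mm
G90 ; absolute positioning
G28 ; home
; layer 1
G0 Z2.4
G0 X24.4 Y16.7
G1 X13.6 Y24.9
G1 X2.5 Y17.1
G1 X6.5 Y4.2
G1 X20.0 Y4.0
G1 X24.4 Y16.7
; layer 2
G0 Z4.9
G0 X22.5 Y16.2
G1 X13.5 Y23.0
G1 X4.3 Y16.5
G1 X7.7 Y5.8
G1 X18.9 Y5.5
G1 X22.5 Y16.2
; layer 3
G0 Z7.3
G0 X20.7 Y15.6
G1 X13.5 Y21.1
G1 X6.1 Y15.9
G1 X8.8 Y7.3
G1 X17.8 Y7.1
G1 X20.7 Y15.6
; layer 4
G0 Z9.8
G0 X18.9 Y15.1
G1 X13.5 Y19.1
G1 X8.0 Y15.2
G1 X10.0 Y8.8
G1 X16.7 Y8.7
G1 X18.9 Y15.1
; layer 5
G0 Z12.2
G0 X17.1 Y14.5
G1 X13.5 Y17.2
G1 X9.8 Y14.6
G1 X11.1 Y10.3
G1 X15.6 Y10.3
G1 X17.1 Y14.5
; layer 6
G0 Z14.7
G0 X15.2 Y14.0
G1 X13.4 Y15.3
G1 X11.6 Y14.0
G1 X12.3 Y11.9
G1 X14.5 Y11.8
G1 X15.2 Y14.0
M2 ; end

The solid is a regular 5-sided pyramid, base circumscribed radius ≈ 13.4 mm, apex at z ≈ 17.1 mm. Slicing at Δz = 2.4 mm — 7 equal slices spanning the solid's height, so layer i sits at z = i·h/7 — gives 6 non-empty perimeters. Each is a 5-segment closed polygon; G0 lifts to the layer z and rapids to the start vertex, then G1 traces the edges. The cross-section shrinks linearly with z (the slice at the apex is degenerate and omitted).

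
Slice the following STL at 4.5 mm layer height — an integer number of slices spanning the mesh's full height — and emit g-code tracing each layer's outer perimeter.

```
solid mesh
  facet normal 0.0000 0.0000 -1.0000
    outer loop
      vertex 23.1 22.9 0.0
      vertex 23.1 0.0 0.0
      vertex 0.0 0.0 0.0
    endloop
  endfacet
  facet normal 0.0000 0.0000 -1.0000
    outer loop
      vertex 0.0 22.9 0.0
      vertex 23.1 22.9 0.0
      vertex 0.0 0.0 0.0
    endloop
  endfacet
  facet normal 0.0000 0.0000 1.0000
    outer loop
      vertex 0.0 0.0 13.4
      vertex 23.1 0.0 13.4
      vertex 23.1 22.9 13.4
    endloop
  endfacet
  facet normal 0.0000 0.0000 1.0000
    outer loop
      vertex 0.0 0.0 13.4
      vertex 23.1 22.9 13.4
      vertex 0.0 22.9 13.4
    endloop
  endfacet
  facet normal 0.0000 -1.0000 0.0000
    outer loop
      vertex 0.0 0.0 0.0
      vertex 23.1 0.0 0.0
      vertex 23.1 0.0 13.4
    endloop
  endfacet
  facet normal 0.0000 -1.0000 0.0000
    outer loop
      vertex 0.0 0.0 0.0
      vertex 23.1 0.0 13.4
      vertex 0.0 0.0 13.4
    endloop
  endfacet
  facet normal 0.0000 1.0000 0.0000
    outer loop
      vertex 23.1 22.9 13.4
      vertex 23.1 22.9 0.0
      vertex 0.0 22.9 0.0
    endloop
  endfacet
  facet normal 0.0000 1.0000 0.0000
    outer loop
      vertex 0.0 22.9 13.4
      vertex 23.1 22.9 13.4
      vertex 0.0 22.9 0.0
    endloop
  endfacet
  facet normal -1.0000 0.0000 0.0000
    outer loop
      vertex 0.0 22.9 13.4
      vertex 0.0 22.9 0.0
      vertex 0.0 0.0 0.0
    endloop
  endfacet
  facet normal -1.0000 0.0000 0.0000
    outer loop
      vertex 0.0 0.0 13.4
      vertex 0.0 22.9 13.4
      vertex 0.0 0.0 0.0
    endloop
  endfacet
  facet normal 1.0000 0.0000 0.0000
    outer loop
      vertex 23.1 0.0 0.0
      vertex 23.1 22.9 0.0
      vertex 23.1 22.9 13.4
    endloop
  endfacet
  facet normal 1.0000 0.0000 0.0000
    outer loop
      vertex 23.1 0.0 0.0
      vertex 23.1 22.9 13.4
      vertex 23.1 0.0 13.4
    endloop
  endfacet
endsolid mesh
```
; perimeter-only toolpath
G21 ; units = mm
G90 ; absolute positioning
G28 ; home
; layer 1
G0 Z4.5
G0 X0.0 Y0.0
G1 X23.1 Y0.0
G1 X23.1 Y22.9
G1 X0.0 Y22.9
G1 X0.0 Y0.0
; layer 2
G0 Z8.9
G0 X0.0 Y0.0
G1 X23.1 Y0.0
G1 X23.1 Y22.9
G1 X0.0 Y22.9
G1 X0.0 Y0.0
; layer 3
G0 Z13.4
G0 X0.0 Y0.0
G1 X23.1 Y0.0
G1 X23.1 Y22.9
G1 X0.0 Y22.9
G1 X0.0 Y0.0
M2 ; end

The solid is a rectangular box, roughly 23.1 × 22.9 mm footprint and 13.4 mm tall. Slicing at Δz = 4.5 mm — 3 equal slices spanning the solid's height, so layer i sits at z = i·h/3 — gives 3 non-empty perimeters. Each is a 4-segment closed polygon; G0 lifts to the layer z and rapids to the start vertex, then G1 traces the edges.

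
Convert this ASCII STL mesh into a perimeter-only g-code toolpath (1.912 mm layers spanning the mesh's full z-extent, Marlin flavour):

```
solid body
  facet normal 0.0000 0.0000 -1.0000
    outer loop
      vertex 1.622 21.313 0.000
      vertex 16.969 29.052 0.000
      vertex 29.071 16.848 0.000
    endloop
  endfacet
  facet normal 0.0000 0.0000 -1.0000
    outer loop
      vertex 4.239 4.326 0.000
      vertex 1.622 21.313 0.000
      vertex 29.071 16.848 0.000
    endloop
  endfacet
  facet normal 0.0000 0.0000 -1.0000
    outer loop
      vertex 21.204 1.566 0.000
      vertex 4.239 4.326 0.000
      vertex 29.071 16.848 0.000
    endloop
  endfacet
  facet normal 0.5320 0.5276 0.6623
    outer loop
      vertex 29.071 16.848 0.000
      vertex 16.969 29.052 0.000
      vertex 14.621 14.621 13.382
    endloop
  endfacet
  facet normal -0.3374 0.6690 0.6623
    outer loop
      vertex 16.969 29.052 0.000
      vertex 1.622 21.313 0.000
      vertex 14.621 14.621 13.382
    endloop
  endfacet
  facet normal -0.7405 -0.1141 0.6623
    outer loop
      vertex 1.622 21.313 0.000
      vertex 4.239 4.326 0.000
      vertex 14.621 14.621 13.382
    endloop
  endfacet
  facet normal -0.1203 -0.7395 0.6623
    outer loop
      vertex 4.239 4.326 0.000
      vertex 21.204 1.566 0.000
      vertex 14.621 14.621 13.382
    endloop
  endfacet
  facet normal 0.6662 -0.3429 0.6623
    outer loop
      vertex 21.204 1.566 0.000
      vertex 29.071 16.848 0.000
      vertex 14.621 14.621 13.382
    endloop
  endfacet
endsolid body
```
; perimeter-only toolpath
G21 ; units = mm
G90 ; absolute positioning
G28 ; home
; layer 1
G0 Z1.912
G0 X27.007 Y16.530
G1 X16.634 Y26.990
G1 X3.479 Y20.357
G1 X5.722 Y5.797
G1 X20.264 Y3.431
G1 X27.007 Y16.530
; layer 2
G0 Z3.823
G0 X24.942 Y16.212
G1 X16.298 Y24.929
G1 X5.336 Y19.401
G1 X7.205 Y7.267
G1 X19.323 Y5.296
G1 X24.942 Y16.212
; layer 3
G0 Z5.735
G0 X22.878 Y15.894
G1 X15.963 Y22.867
G1 X7.193 Y18.445
G1 X8.688 Y8.738
G1 X18.383 Y7.161
G1 X22.878 Y15.894
; layer 4
G0 Z7.647
G0 X20.814 Y15.575
G1 X15.627 Y20.806
G1 X9.050 Y17.489
G1 X10.172 Y10.209
G1 X17.442 Y9.026
G1 X20.814 Y15.575
; layer 5
G0 Z9.559
G0 X18.750 Y15.257
G1 X15.292 Y18.744
G1 X10.907 Y16.533
G1 X11.655 Y11.680
G1 X16.502 Y10.891
G1 X18.750 Y15.257
; layer 6
G0 Z11.470
G0 X16.685 Y14.939
G1 X14.956 Y16.683
G1 X12.764 Y15.577
G1 X13.138 Y13.150
G1 X15.561 Y12.756
G1 X16.685 Y14.939
M2 ; end

The solid is a regular 5-sided pyramid, base circumscribed radius ≈ 14.6 mm, apex at z ≈ 13.4 mm. Slicing at Δz = 1.912 mm — 7 equal slices spanning the solid's height, so layer i sits at z = i·h/7 — gives 6 non-empty perimeters. Each is a 5-segment closed polygon; G0 lifts to the layer z and rapids to the start vertex, then G1 traces the edges. The cross-section shrinks linearly with z (the slice at the apex is degenerate and omitted).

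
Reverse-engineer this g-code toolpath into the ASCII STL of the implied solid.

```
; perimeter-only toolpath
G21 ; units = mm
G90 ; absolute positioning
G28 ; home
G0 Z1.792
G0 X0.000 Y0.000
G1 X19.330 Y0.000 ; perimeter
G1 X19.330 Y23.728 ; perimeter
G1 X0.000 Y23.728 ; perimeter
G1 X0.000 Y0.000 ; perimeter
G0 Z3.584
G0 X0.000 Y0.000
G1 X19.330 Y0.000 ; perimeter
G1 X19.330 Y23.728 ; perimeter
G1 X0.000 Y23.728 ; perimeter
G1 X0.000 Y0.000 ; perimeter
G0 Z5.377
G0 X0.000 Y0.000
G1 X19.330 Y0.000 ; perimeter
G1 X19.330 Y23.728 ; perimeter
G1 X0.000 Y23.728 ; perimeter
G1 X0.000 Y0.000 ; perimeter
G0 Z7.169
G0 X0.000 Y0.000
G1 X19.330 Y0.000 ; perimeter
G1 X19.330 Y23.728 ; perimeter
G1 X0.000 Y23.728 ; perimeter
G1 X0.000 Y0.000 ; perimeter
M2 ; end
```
solid part
  facet normal 0.0000 0.0000 -1.0000
    outer loop
      vertex 19.330 23.728 0.000
      vertex 19.330 0.000 0.000
      vertex 0.000 0.000 0.000
    endloop
  endfacet
  facet normal 0.0000 0.0000 -1.0000
    outer loop
      vertex 0.000 23.728 0.000
      vertex 19.330 23.728 0.000
      vertex 0.000 0.000 0.000
    endloop
  endfacet
  facet normal 0.0000 0.0000 1.0000
    outer loop
      vertex 0.000 0.000 7.169
      vertex 19.330 0.000 7.169
      vertex 19.330 23.728 7.169
    endloop
  endfacet
  facet normal 0.0000 0.0000 1.0000
    outer loop
      vertex 0.000 0.000 7.169
      vertex 19.330 23.728 7.169
      vertex 0.000 23.728 7.169
    endloop
  endfacet
  facet normal 0.0000 -1.0000 0.0000
    outer loop
      vertex 0.000 0.000 0.000
      vertex 19.330 0.000 0.000
      vertex 19.330 0.000 7.169
    endloop
  endfacet
  facet normal 0.0000 -1.0000 0.0000
    outer loop
      vertex 0.000 0.000 0.000
      vertex 19.330 0.000 7.169
      vertex 0.000 0.000 7.169
    endloop
  endfacet
  facet normal 0.0000 1.0000 0.0000
    outer loop
      vertex 19.330 23.728 7.169
      vertex 19.330 23.728 0.000
      vertex 0.000 23.728 0.000
    endloop
  endfacet
  facet normal 0.0000 1.0000 0.0000
    outer loop
      vertex 0.000 23.728 7.169
      vertex 19.330 23.728 7.169
      vertex 0.000 23.728 0.000
    endloop
  endfacet
  facet normal -1.0000 0.0000 0.0000
    outer loop
      vertex 0.000 23.728 7.169
      vertex 0.000 23.728 0.000
      vertex 0.000 0.000 0.000
    endloop
  endfacet
  facet normal -1.0000 0.0000 0.0000
    outer loop
      vertex 0.000 0.000 7.169
      vertex 0.000 23.728 7.169
      vertex 0.000 0.000 0.000
    endloop
  endfacet
  facet normal 1.0000 0.0000 0.0000
    outer loop
      vertex 19.330 0.000 0.000
      vertex 19.330 23.728 0.000
      vertex 19.330 23.728 7.169
    endloop
  endfacet
  facet normal 1.0000 0.0000 0.0000
    outer loop
      vertex 19.330 0.000 0.000
      vertex 19.330 23.728 7.169
      vertex 19.330 0.000 7.169
    endloop
  endfacet
endsolid part

The G0 Z moves step by Δz≈1.792 mm. Every layer's G1 loop is the same polygon, so the solid is a straight extrusion of it from z=0 to z≈7.17. Closing with flat bottom and top caps and triangulating gives 12 facets — a rectangular box, roughly 19.3 × 23.7 mm footprint and 7.17 mm tall.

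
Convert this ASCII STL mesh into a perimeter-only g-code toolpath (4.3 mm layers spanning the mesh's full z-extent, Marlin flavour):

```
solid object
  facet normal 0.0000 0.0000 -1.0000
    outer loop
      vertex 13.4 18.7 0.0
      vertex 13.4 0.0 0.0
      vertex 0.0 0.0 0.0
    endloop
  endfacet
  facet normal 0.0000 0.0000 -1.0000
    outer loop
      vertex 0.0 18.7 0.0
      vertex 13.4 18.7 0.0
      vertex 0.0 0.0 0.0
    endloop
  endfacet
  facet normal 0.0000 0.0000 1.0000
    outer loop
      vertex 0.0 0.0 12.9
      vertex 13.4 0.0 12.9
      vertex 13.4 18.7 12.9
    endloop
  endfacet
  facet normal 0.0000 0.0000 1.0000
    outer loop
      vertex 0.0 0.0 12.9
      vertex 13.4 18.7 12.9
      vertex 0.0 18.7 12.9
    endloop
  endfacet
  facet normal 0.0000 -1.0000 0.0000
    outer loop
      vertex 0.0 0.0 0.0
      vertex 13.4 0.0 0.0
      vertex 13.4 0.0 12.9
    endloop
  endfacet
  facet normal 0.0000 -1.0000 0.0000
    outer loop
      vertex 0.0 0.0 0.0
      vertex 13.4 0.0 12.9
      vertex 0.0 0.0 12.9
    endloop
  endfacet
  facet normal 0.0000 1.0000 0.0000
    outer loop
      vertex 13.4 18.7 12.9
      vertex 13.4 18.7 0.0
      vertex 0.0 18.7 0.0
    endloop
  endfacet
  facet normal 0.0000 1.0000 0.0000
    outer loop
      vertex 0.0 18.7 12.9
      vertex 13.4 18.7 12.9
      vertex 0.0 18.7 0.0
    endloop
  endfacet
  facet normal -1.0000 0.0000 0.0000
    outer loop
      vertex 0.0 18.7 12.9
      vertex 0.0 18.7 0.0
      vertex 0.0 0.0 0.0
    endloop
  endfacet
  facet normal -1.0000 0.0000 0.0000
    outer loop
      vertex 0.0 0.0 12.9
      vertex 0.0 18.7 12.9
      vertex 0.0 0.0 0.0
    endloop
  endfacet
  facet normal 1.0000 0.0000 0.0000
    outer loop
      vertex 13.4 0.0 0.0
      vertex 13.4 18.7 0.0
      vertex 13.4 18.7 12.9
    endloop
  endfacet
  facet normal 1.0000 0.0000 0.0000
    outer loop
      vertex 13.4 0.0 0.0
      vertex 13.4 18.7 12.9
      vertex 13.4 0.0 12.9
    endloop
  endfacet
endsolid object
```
; perimeter-only toolpath
G21 ; units = mm
G90 ; absolute positioning
G28 ; home
; layer 1
G0 Z4.3
G0 X0.0 Y0.0
G1 X13.4 Y0.0
G1 X13.4 Y18.7
G1 X0.0 Y18.7
G1 X0.0 Y0.0
; layer 2
G0 Z8.6
G0 X0.0 Y0.0
G1 X13.4 Y0.0
G1 X13.4 Y18.7
G1 X0.0 Y18.7
G1 X0.0 Y0.0
; layer 3
G0 Z12.9
G0 X0.0 Y0.0
G1 X13.4 Y0.0
G1 X13.4 Y18.7
G1 X0.0 Y18.7
G1 X0.0 Y0.0
M2 ; end

The solid is a rectangular box, roughly 13.4 × 18.7 mm footprint and 12.9 mm tall. Slicing at Δz = 4.3 mm — 3 equal slices spanning the solid's height, so layer i sits at z = i·h/3 — gives 3 non-empty perimeters. Each is a 4-segment closed polygon; G0 lifts to the layer z and rapids to the start vertex, then G1 traces the edges.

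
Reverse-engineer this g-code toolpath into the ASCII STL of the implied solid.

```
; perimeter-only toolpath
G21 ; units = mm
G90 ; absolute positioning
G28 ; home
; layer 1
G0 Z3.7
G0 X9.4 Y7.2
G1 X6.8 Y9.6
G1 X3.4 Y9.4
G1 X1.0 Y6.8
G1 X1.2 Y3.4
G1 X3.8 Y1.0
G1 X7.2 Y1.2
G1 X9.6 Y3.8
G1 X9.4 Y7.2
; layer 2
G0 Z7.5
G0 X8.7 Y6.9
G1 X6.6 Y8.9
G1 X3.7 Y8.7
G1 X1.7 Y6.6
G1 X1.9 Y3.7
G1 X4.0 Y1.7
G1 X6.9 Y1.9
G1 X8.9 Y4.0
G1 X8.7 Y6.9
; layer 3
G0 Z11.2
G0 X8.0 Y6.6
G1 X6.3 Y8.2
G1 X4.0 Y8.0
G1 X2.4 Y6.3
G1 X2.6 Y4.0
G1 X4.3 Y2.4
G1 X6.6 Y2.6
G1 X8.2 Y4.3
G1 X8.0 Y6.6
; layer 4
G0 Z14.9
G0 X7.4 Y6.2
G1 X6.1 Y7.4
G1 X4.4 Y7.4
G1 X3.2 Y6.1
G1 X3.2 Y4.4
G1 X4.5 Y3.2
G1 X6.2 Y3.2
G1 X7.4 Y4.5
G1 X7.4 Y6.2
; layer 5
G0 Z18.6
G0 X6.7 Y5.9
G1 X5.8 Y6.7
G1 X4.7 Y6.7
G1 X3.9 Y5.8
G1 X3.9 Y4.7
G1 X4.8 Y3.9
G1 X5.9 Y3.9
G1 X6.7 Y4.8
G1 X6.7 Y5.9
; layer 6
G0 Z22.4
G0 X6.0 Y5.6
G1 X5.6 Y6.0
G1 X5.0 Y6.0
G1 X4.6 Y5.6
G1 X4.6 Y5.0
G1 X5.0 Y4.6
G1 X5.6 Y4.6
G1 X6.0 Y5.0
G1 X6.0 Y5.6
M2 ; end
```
solid part
  facet normal 0.0000 0.0000 -1.0000
    outer loop
      vertex 3.1 10.1 0.0
      vertex 7.1 10.3 0.0
      vertex 10.1 7.5 0.0
    endloop
  endfacet
  facet normal 0.0000 0.0000 -1.0000
    outer loop
      vertex 0.3 7.1 0.0
      vertex 3.1 10.1 0.0
      vertex 10.1 7.5 0.0
    endloop
  endfacet
  facet normal 0.0000 0.0000 -1.0000
    outer loop
      vertex 0.5 3.1 0.0
      vertex 0.3 7.1 0.0
      vertex 10.1 7.5 0.0
    endloop
  endfacet
  facet normal 0.0000 0.0000 -1.0000
    outer loop
      vertex 3.5 0.3 0.0
      vertex 0.5 3.1 0.0
      vertex 10.1 7.5 0.0
    endloop
  endfacet
  facet normal 0.0000 0.0000 -1.0000
    outer loop
      vertex 7.5 0.5 0.0
      vertex 3.5 0.3 0.0
      vertex 10.1 7.5 0.0
    endloop
  endfacet
  facet normal 0.0000 0.0000 -1.0000
    outer loop
      vertex 10.3 3.5 0.0
      vertex 7.5 0.5 0.0
      vertex 10.1 7.5 0.0
    endloop
  endfacet
  facet normal 0.6707 0.7186 0.1839
    outer loop
      vertex 10.1 7.5 0.0
      vertex 7.1 10.3 0.0
      vertex 5.3 5.3 26.1
    endloop
  endfacet
  facet normal -0.0491 0.9816 0.1847
    outer loop
      vertex 7.1 10.3 0.0
      vertex 3.1 10.1 0.0
      vertex 5.3 5.3 26.1
    endloop
  endfacet
  facet normal -0.7186 0.6707 0.1839
    outer loop
      vertex 3.1 10.1 0.0
      vertex 0.3 7.1 0.0
      vertex 5.3 5.3 26.1
    endloop
  endfacet
  facet normal -0.9816 -0.0491 0.1847
    outer loop
      vertex 0.3 7.1 0.0
      vertex 0.5 3.1 0.0
      vertex 5.3 5.3 26.1
    endloop
  endfacet
  facet normal -0.6707 -0.7186 0.1839
    outer loop
      vertex 0.5 3.1 0.0
      vertex 3.5 0.3 0.0
      vertex 5.3 5.3 26.1
    endloop
  endfacet
  facet normal 0.0491 -0.9816 0.1847
    outer loop
      vertex 3.5 0.3 0.0
      vertex 7.5 0.5 0.0
      vertex 5.3 5.3 26.1
    endloop
  endfacet
  facet normal 0.7186 -0.6707 0.1839
    outer loop
      vertex 7.5 0.5 0.0
      vertex 10.3 3.5 0.0
      vertex 5.3 5.3 26.1
    endloop
  endfacet
  facet normal 0.9816 0.0491 0.1847
    outer loop
      vertex 10.3 3.5 0.0
      vertex 10.1 7.5 0.0
      vertex 5.3 5.3 26.1
    endloop
  endfacet
endsolid part

The G0 Z moves step by Δz≈3.7 mm. The G1 loops shrink linearly with z, so the solid tapers from its base footprint up to z≈26.1. Closing with a flat bottom cap and the tapered top and triangulating gives 14 facets — a regular 8-sided pyramid, base circumscribed radius ≈ 5.3 mm, apex at z ≈ 26.1 mm.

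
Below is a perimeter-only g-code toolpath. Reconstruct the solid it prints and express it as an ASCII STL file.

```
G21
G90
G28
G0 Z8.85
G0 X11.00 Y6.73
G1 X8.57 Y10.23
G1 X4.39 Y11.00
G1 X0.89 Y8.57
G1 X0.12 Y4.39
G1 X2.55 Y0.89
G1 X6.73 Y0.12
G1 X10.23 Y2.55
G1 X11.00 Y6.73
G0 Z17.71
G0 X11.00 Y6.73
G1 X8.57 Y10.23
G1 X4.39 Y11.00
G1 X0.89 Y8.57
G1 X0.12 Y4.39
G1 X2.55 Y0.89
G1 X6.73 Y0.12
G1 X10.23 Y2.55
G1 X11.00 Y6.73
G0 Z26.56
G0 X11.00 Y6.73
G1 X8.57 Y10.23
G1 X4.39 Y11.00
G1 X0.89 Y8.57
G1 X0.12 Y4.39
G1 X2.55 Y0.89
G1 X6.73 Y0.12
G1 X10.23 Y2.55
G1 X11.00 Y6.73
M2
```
solid part
  facet normal 0.0000 0.0000 -1.0000
    outer loop
      vertex 4.39 11.00 0.00
      vertex 8.57 10.23 0.00
      vertex 11.00 6.73 0.00
    endloop
  endfacet
  facet normal 0.0000 0.0000 -1.0000
    outer loop
      vertex 0.89 8.57 0.00
      vertex 4.39 11.00 0.00
      vertex 11.00 6.73 0.00
    endloop
  endfacet
  facet normal 0.0000 0.0000 -1.0000
    outer loop
      vertex 0.12 4.39 0.00
      vertex 0.89 8.57 0.00
      vertex 11.00 6.73 0.00
    endloop
  endfacet
  facet normal 0.0000 0.0000 -1.0000
    outer loop
      vertex 2.55 0.89 0.00
      vertex 0.12 4.39 0.00
      vertex 11.00 6.73 0.00
    endloop
  endfacet
  facet normal 0.0000 0.0000 -1.0000
    outer loop
      vertex 6.73 0.12 0.00
      vertex 2.55 0.89 0.00
      vertex 11.00 6.73 0.00
    endloop
  endfacet
  facet normal 0.0000 0.0000 -1.0000
    outer loop
      vertex 10.23 2.55 0.00
      vertex 6.73 0.12 0.00
      vertex 11.00 6.73 0.00
    endloop
  endfacet
  facet normal 0.0000 0.0000 1.0000
    outer loop
      vertex 11.00 6.73 26.56
      vertex 8.57 10.23 26.56
      vertex 4.39 11.00 26.56
    endloop
  endfacet
  facet normal 0.0000 0.0000 1.0000
    outer loop
      vertex 11.00 6.73 26.56
      vertex 4.39 11.00 26.56
      vertex 0.89 8.57 26.56
    endloop
  endfacet
  facet normal 0.0000 0.0000 1.0000
    outer loop
      vertex 11.00 6.73 26.56
      vertex 0.89 8.57 26.56
      vertex 0.12 4.39 26.56
    endloop
  endfacet
  facet normal 0.0000 0.0000 1.0000
    outer loop
      vertex 11.00 6.73 26.56
      vertex 0.12 4.39 26.56
      vertex 2.55 0.89 26.56
    endloop
  endfacet
  facet normal 0.0000 0.0000 1.0000
    outer loop
      vertex 11.00 6.73 26.56
      vertex 2.55 0.89 26.56
      vertex 6.73 0.12 26.56
    endloop
  endfacet
  facet normal 0.0000 0.0000 1.0000
    outer loop
      vertex 11.00 6.73 26.56
      vertex 6.73 0.12 26.56
      vertex 10.23 2.55 26.56
    endloop
  endfacet
  facet normal 0.8214 0.5703 0.0000
    outer loop
      vertex 11.00 6.73 0.00
      vertex 8.57 10.23 0.00
      vertex 8.57 10.23 26.56
    endloop
  endfacet
  facet normal 0.8214 0.5703 0.0000
    outer loop
      vertex 11.00 6.73 0.00
      vertex 8.57 10.23 26.56
      vertex 11.00 6.73 26.56
    endloop
  endfacet
  facet normal 0.1812 0.9835 0.0000
    outer loop
      vertex 8.57 10.23 0.00
      vertex 4.39 11.00 0.00
      vertex 4.39 11.00 26.56
    endloop
  endfacet
  facet normal 0.1812 0.9835 0.0000
    outer loop
      vertex 8.57 10.23 0.00
      vertex 4.39 11.00 26.56
      vertex 8.57 10.23 26.56
    endloop
  endfacet
  facet normal -0.5703 0.8214 0.0000
    outer loop
      vertex 4.39 11.00 0.00
      vertex 0.89 8.57 0.00
      vertex 0.89 8.57 26.56
    endloop
  endfacet
  facet normal -0.5703 0.8214 0.0000
    outer loop
      vertex 4.39 11.00 0.00
      vertex 0.89 8.57 26.56
      vertex 4.39 11.00 26.56
    endloop
  endfacet
  facet normal -0.9835 0.1812 0.0000
    outer loop
      vertex 0.89 8.57 0.00
      vertex 0.12 4.39 0.00
      vertex 0.12 4.39 26.56
    endloop
  endfacet
  facet normal -0.9835 0.1812 0.0000
    outer loop
      vertex 0.89 8.57 0.00
      vertex 0.12 4.39 26.56
      vertex 0.89 8.57 26.56
    endloop
  endfacet
  facet normal -0.8214 -0.5703 0.0000
    outer loop
      vertex 0.12 4.39 0.00
      vertex 2.55 0.89 0.00
      vertex 2.55 0.89 26.56
    endloop
  endfacet
  facet normal -0.8214 -0.5703 0.0000
    outer loop
      vertex 0.12 4.39 0.00
      vertex 2.55 0.89 26.56
      vertex 0.12 4.39 26.56
    endloop
  endfacet
  facet normal -0.1812 -0.9835 0.0000
    outer loop
      vertex 2.55 0.89 0.00
      vertex 6.73 0.12 0.00
      vertex 6.73 0.12 26.56
    endloop
  endfacet
  facet normal -0.1812 -0.9835 0.0000
    outer loop
      vertex 2.55 0.89 0.00
      vertex 6.73 0.12 26.56
      vertex 2.55 0.89 26.56
    endloop
  endfacet
  facet normal 0.5703 -0.8214 0.0000
    outer loop
      vertex 6.73 0.12 0.00
      vertex 10.23 2.55 0.00
      vertex 10.23 2.55 26.56
    endloop
  endfacet
  facet normal 0.5703 -0.8214 0.0000
    outer loop
      vertex 6.73 0.12 0.00
      vertex 10.23 2.55 26.56
      vertex 6.73 0.12 26.56
    endloop
  endfacet
  facet normal 0.9835 -0.1812 0.0000
    outer loop
      vertex 10.23 2.55 0.00
      vertex 11.00 6.73 0.00
      vertex 11.00 6.73 26.56
    endloop
  endfacet
  facet normal 0.9835 -0.1812 0.0000
    outer loop
      vertex 10.23 2.55 0.00
      vertex 11.00 6.73 26.56
      vertex 10.23 2.55 26.56
    endloop
  endfacet
endsolid part

The G0 Z moves step by Δz≈8.85 mm. Every layer's G1 loop is the same polygon, so the solid is a straight extrusion of it from z=0 to z≈26.6. Closing with flat bottom and top caps and triangulating gives 28 facets — a regular 8-sided prism (a cylinder approximated with 8 flat sides), circumscribed radius ≈ 5.56 mm, height ≈ 26.6 mm.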